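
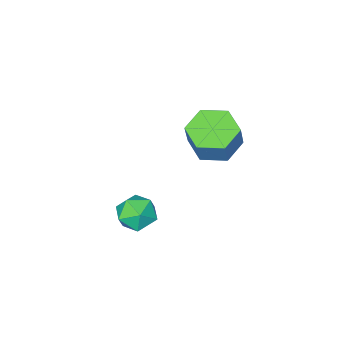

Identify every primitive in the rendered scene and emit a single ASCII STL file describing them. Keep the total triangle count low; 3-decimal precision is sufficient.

solid 
facet normal 0.147 0.988 0.046
outer loop
vertex 2.544 2.891 -2.857
vertex 1.847 2.982 -2.575
vertex 2.433 2.873 -2.108
endloop
endfacet
facet normal 0.763 0.634 0.128
outer loop
vertex 2.544 2.891 -2.857
vertex 2.433 2.873 -2.108
vertex 2.902 2.375 -2.434
endloop
endfacet
facet normal 0.863 0.230 -0.450
outer loop
vertex 2.544 2.891 -2.857
vertex 2.902 2.375 -2.434
vertex 2.606 2.178 -3.102
endloop
endfacet
facet normal 0.310 0.333 -0.891
outer loop
vertex 2.544 2.891 -2.857
vertex 2.606 2.178 -3.102
vertex 1.954 2.552 -3.189
endloop
endfacet
facet normal -0.132 0.801 -0.584
outer loop
vertex 2.544 2.891 -2.857
vertex 1.954 2.552 -3.189
vertex 1.847 2.982 -2.575
endloop
endfacet
facet normal 0.694 0.200 0.692
outer loop
vertex 2.902 2.375 -2.434
vertex 2.433 2.873 -2.108
vertex 2.426 2.148 -1.891
endloop
endfacet
facet normal -0.301 0.773 0.559
outer loop
vertex 2.433 2.873 -2.108
vertex 1.847 2.982 -2.575
vertex 1.774 2.522 -1.978
endloop
endfacet
facet normal -0.751 0.472 -0.461
outer loop
vertex 1.847 2.982 -2.575
vertex 1.954 2.552 -3.189
vertex 1.478 2.325 -2.646
endloop
endfacet
facet normal -0.036 -0.286 -0.957
outer loop
vertex 1.954 2.552 -3.189
vertex 2.606 2.178 -3.102
vertex 1.947 1.827 -2.972
endloop
endfacet
facet normal 0.856 -0.454 -0.245
outer loop
vertex 2.606 2.178 -3.102
vertex 2.902 2.375 -2.434
vertex 2.533 1.718 -2.505
endloop
endfacet
facet normal -0.310 -0.333 0.891
outer loop
vertex 1.836 1.809 -2.223
vertex 2.426 2.148 -1.891
vertex 1.774 2.522 -1.978
endloop
endfacet
facet normal -0.863 -0.230 0.450
outer loop
vertex 1.836 1.809 -2.223
vertex 1.774 2.522 -1.978
vertex 1.478 2.325 -2.646
endloop
endfacet
facet normal -0.763 -0.634 -0.128
outer loop
vertex 1.836 1.809 -2.223
vertex 1.478 2.325 -2.646
vertex 1.947 1.827 -2.972
endloop
endfacet
facet normal -0.147 -0.988 -0.046
outer loop
vertex 1.836 1.809 -2.223
vertex 1.947 1.827 -2.972
vertex 2.533 1.718 -2.505
endloop
endfacet
facet normal 0.132 -0.801 0.584
outer loop
vertex 1.836 1.809 -2.223
vertex 2.533 1.718 -2.505
vertex 2.426 2.148 -1.891
endloop
endfacet
facet normal 0.036 0.286 0.957
outer loop
vertex 1.774 2.522 -1.978
vertex 2.426 2.148 -1.891
vertex 2.433 2.873 -2.108
endloop
endfacet
facet normal -0.856 0.454 0.245
outer loop
vertex 1.478 2.325 -2.646
vertex 1.774 2.522 -1.978
vertex 1.847 2.982 -2.575
endloop
endfacet
facet normal -0.694 -0.200 -0.692
outer loop
vertex 1.947 1.827 -2.972
vertex 1.478 2.325 -2.646
vertex 1.954 2.552 -3.189
endloop
endfacet
facet normal 0.301 -0.773 -0.559
outer loop
vertex 2.533 1.718 -2.505
vertex 1.947 1.827 -2.972
vertex 2.606 2.178 -3.102
endloop
endfacet
facet normal 0.751 -0.472 0.461
outer loop
vertex 2.426 2.148 -1.891
vertex 2.533 1.718 -2.505
vertex 2.902 2.375 -2.434
endloop
endfacet
facet normal -0.322 -0.270 -0.907
outer loop
vertex -0.842 1.663 -2.016
vertex -1.653 1.448 -1.664
vertex -1.499 2.291 -1.97
endloop
endfacet
facet normal 0.612 0.671 -0.417
outer loop
vertex -0.842 1.663 -2.016
vertex -1.499 2.291 -1.97
vertex -0.455 1.987 -0.927
endloop
endfacet
facet normal 0.612 0.671 -0.417
outer loop
vertex -0.455 1.987 -0.927
vertex -1.499 2.291 -1.97
vertex -1.112 2.615 -0.881
endloop
endfacet
facet normal 0.321 0.269 0.908
outer loop
vertex -0.455 1.987 -0.927
vertex -1.112 2.615 -0.881
vertex -1.267 1.772 -0.576
endloop
endfacet
facet normal -0.322 -0.270 -0.907
outer loop
vertex -1.499 2.291 -1.97
vertex -1.653 1.448 -1.664
vertex -2.31 2.077 -1.618
endloop
endfacet
facet normal -0.318 0.934 -0.165
outer loop
vertex -1.499 2.291 -1.97
vertex -2.31 2.077 -1.618
vertex -1.112 2.615 -0.881
endloop
endfacet
facet normal -0.319 0.934 -0.164
outer loop
vertex -1.112 2.615 -0.881
vertex -2.31 2.077 -1.618
vertex -1.923 2.4 -0.529
endloop
endfacet
facet normal 0.323 0.269 0.908
outer loop
vertex -1.112 2.615 -0.881
vertex -1.923 2.4 -0.529
vertex -1.267 1.772 -0.576
endloop
endfacet
facet normal -0.321 -0.269 -0.908
outer loop
vertex -2.31 2.077 -1.618
vertex -1.653 1.448 -1.664
vertex -2.465 1.233 -1.313
endloop
endfacet
facet normal -0.931 0.262 0.253
outer loop
vertex -2.31 2.077 -1.618
vertex -2.465 1.233 -1.313
vertex -1.923 2.4 -0.529
endloop
endfacet
facet normal -0.931 0.263 0.253
outer loop
vertex -1.923 2.4 -0.529
vertex -2.465 1.233 -1.313
vertex -2.078 1.557 -0.224
endloop
endfacet
facet normal 0.323 0.269 0.908
outer loop
vertex -1.923 2.4 -0.529
vertex -2.078 1.557 -0.224
vertex -1.267 1.772 -0.576
endloop
endfacet
facet normal -0.321 -0.269 -0.908
outer loop
vertex -2.465 1.233 -1.313
vertex -1.653 1.448 -1.664
vertex -1.808 0.605 -1.359
endloop
endfacet
facet normal -0.612 -0.671 0.417
outer loop
vertex -2.465 1.233 -1.313
vertex -1.808 0.605 -1.359
vertex -2.078 1.557 -0.224
endloop
endfacet
facet normal -0.612 -0.671 0.417
outer loop
vertex -2.078 1.557 -0.224
vertex -1.808 0.605 -1.359
vertex -1.421 0.929 -0.27
endloop
endfacet
facet normal 0.322 0.270 0.907
outer loop
vertex -2.078 1.557 -0.224
vertex -1.421 0.929 -0.27
vertex -1.267 1.772 -0.576
endloop
endfacet
facet normal -0.323 -0.269 -0.908
outer loop
vertex -1.808 0.605 -1.359
vertex -1.653 1.448 -1.664
vertex -0.997 0.82 -1.711
endloop
endfacet
facet normal 0.319 -0.933 0.164
outer loop
vertex -1.808 0.605 -1.359
vertex -0.997 0.82 -1.711
vertex -1.421 0.929 -0.27
endloop
endfacet
facet normal 0.318 -0.934 0.164
outer loop
vertex -1.421 0.929 -0.27
vertex -0.997 0.82 -1.711
vertex -0.61 1.143 -0.622
endloop
endfacet
facet normal 0.322 0.270 0.907
outer loop
vertex -1.421 0.929 -0.27
vertex -0.61 1.143 -0.622
vertex -1.267 1.772 -0.576
endloop
endfacet
facet normal -0.323 -0.269 -0.908
outer loop
vertex -0.997 0.82 -1.711
vertex -1.653 1.448 -1.664
vertex -0.842 1.663 -2.016
endloop
endfacet
facet normal 0.931 -0.263 -0.253
outer loop
vertex -0.997 0.82 -1.711
vertex -0.842 1.663 -2.016
vertex -0.61 1.143 -0.622
endloop
endfacet
facet normal 0.931 -0.262 -0.253
outer loop
vertex -0.61 1.143 -0.622
vertex -0.842 1.663 -2.016
vertex -0.455 1.987 -0.927
endloop
endfacet
facet normal 0.321 0.269 0.908
outer loop
vertex -0.61 1.143 -0.622
vertex -0.455 1.987 -0.927
vertex -1.267 1.772 -0.576
endloop
endfacet

endsolid


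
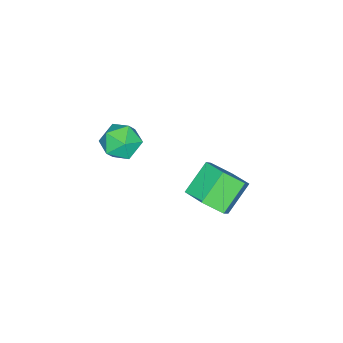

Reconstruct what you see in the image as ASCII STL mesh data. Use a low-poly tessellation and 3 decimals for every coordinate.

solid 
facet normal 0.761 -0.176 -0.624
outer loop
vertex 1.792 3.231 -0.366
vertex 1.1 3.087 -1.169
vertex 1.491 4.063 -0.968
endloop
endfacet
facet normal 0.585 0.604 0.542
outer loop
vertex 1.792 3.231 -0.366
vertex 1.491 4.063 -0.968
vertex 0.552 3.518 0.652
endloop
endfacet
facet normal 0.584 0.605 0.542
outer loop
vertex 0.552 3.518 0.652
vertex 1.491 4.063 -0.968
vertex 0.25 4.349 0.05
endloop
endfacet
facet normal -0.761 0.176 0.624
outer loop
vertex 0.552 3.518 0.652
vertex 0.25 4.349 0.05
vertex -0.14 3.373 -0.151
endloop
endfacet
facet normal 0.761 -0.176 -0.625
outer loop
vertex 1.491 4.063 -0.968
vertex 1.1 3.087 -1.169
vertex 0.798 3.918 -1.771
endloop
endfacet
facet normal 0.047 0.975 -0.217
outer loop
vertex 1.491 4.063 -0.968
vertex 0.798 3.918 -1.771
vertex 0.25 4.349 0.05
endloop
endfacet
facet normal 0.048 0.975 -0.216
outer loop
vertex 0.25 4.349 0.05
vertex 0.798 3.918 -1.771
vertex -0.442 4.205 -0.754
endloop
endfacet
facet normal -0.761 0.176 0.624
outer loop
vertex 0.25 4.349 0.05
vertex -0.442 4.205 -0.754
vertex -0.14 3.373 -0.151
endloop
endfacet
facet normal 0.761 -0.176 -0.624
outer loop
vertex 0.798 3.918 -1.771
vertex 1.1 3.087 -1.169
vertex 0.408 2.942 -1.972
endloop
endfacet
facet normal -0.536 0.370 -0.758
outer loop
vertex 0.798 3.918 -1.771
vertex 0.408 2.942 -1.972
vertex -0.442 4.205 -0.754
endloop
endfacet
facet normal -0.537 0.370 -0.758
outer loop
vertex -0.442 4.205 -0.754
vertex 0.408 2.942 -1.972
vertex -0.832 3.229 -0.954
endloop
endfacet
facet normal -0.761 0.176 0.624
outer loop
vertex -0.442 4.205 -0.754
vertex -0.832 3.229 -0.954
vertex -0.14 3.373 -0.151
endloop
endfacet
facet normal 0.761 -0.176 -0.624
outer loop
vertex 0.408 2.942 -1.972
vertex 1.1 3.087 -1.169
vertex 0.71 2.111 -1.37
endloop
endfacet
facet normal -0.584 -0.605 -0.541
outer loop
vertex 0.408 2.942 -1.972
vertex 0.71 2.111 -1.37
vertex -0.832 3.229 -0.954
endloop
endfacet
facet normal -0.584 -0.604 -0.542
outer loop
vertex -0.832 3.229 -0.954
vertex 0.71 2.111 -1.37
vertex -0.531 2.397 -0.352
endloop
endfacet
facet normal -0.761 0.176 0.624
outer loop
vertex -0.832 3.229 -0.954
vertex -0.531 2.397 -0.352
vertex -0.14 3.373 -0.151
endloop
endfacet
facet normal 0.761 -0.176 -0.624
outer loop
vertex 0.71 2.111 -1.37
vertex 1.1 3.087 -1.169
vertex 1.402 2.255 -0.566
endloop
endfacet
facet normal -0.048 -0.975 0.216
outer loop
vertex 0.71 2.111 -1.37
vertex 1.402 2.255 -0.566
vertex -0.531 2.397 -0.352
endloop
endfacet
facet normal -0.048 -0.975 0.217
outer loop
vertex -0.531 2.397 -0.352
vertex 1.402 2.255 -0.566
vertex 0.162 2.542 0.451
endloop
endfacet
facet normal -0.761 0.176 0.625
outer loop
vertex -0.531 2.397 -0.352
vertex 0.162 2.542 0.451
vertex -0.14 3.373 -0.151
endloop
endfacet
facet normal 0.761 -0.176 -0.624
outer loop
vertex 1.402 2.255 -0.566
vertex 1.1 3.087 -1.169
vertex 1.792 3.231 -0.366
endloop
endfacet
facet normal 0.537 -0.370 0.759
outer loop
vertex 1.402 2.255 -0.566
vertex 1.792 3.231 -0.366
vertex 0.162 2.542 0.451
endloop
endfacet
facet normal 0.537 -0.371 0.758
outer loop
vertex 0.162 2.542 0.451
vertex 1.792 3.231 -0.366
vertex 0.552 3.518 0.652
endloop
endfacet
facet normal -0.761 0.176 0.624
outer loop
vertex 0.162 2.542 0.451
vertex 0.552 3.518 0.652
vertex -0.14 3.373 -0.151
endloop
endfacet
facet normal -0.801 -0.162 0.577
outer loop
vertex 2.481 0.639 3.882
vertex 2.875 -0.13 4.213
vertex 3.016 0.681 4.636
endloop
endfacet
facet normal -0.702 0.536 0.468
outer loop
vertex 2.481 0.639 3.882
vertex 3.016 0.681 4.636
vertex 3.081 1.335 3.985
endloop
endfacet
facet normal -0.719 0.654 -0.235
outer loop
vertex 2.481 0.639 3.882
vertex 3.081 1.335 3.985
vertex 2.981 0.929 3.16
endloop
endfacet
facet normal -0.827 0.030 -0.561
outer loop
vertex 2.481 0.639 3.882
vertex 2.981 0.929 3.16
vertex 2.853 0.023 3.301
endloop
endfacet
facet normal -0.878 -0.475 -0.059
outer loop
vertex 2.481 0.639 3.882
vertex 2.853 0.023 3.301
vertex 2.875 -0.13 4.213
endloop
endfacet
facet normal -0.051 0.707 0.705
outer loop
vertex 3.081 1.335 3.985
vertex 3.016 0.681 4.636
vertex 3.847 0.997 4.379
endloop
endfacet
facet normal -0.210 -0.423 0.881
outer loop
vertex 3.016 0.681 4.636
vertex 2.875 -0.13 4.213
vertex 3.719 0.091 4.52
endloop
endfacet
facet normal -0.335 -0.931 -0.148
outer loop
vertex 2.875 -0.13 4.213
vertex 2.853 0.023 3.301
vertex 3.619 -0.315 3.695
endloop
endfacet
facet normal -0.254 -0.114 -0.961
outer loop
vertex 2.853 0.023 3.301
vertex 2.981 0.929 3.16
vertex 3.684 0.339 3.044
endloop
endfacet
facet normal -0.078 0.898 -0.433
outer loop
vertex 2.981 0.929 3.16
vertex 3.081 1.335 3.985
vertex 3.825 1.15 3.467
endloop
endfacet
facet normal 0.827 -0.030 0.561
outer loop
vertex 4.219 0.381 3.798
vertex 3.847 0.997 4.379
vertex 3.719 0.091 4.52
endloop
endfacet
facet normal 0.719 -0.654 0.235
outer loop
vertex 4.219 0.381 3.798
vertex 3.719 0.091 4.52
vertex 3.619 -0.315 3.695
endloop
endfacet
facet normal 0.702 -0.536 -0.468
outer loop
vertex 4.219 0.381 3.798
vertex 3.619 -0.315 3.695
vertex 3.684 0.339 3.044
endloop
endfacet
facet normal 0.801 0.162 -0.577
outer loop
vertex 4.219 0.381 3.798
vertex 3.684 0.339 3.044
vertex 3.825 1.15 3.467
endloop
endfacet
facet normal 0.878 0.475 0.059
outer loop
vertex 4.219 0.381 3.798
vertex 3.825 1.15 3.467
vertex 3.847 0.997 4.379
endloop
endfacet
facet normal 0.254 0.114 0.961
outer loop
vertex 3.719 0.091 4.52
vertex 3.847 0.997 4.379
vertex 3.016 0.681 4.636
endloop
endfacet
facet normal 0.078 -0.898 0.433
outer loop
vertex 3.619 -0.315 3.695
vertex 3.719 0.091 4.52
vertex 2.875 -0.13 4.213
endloop
endfacet
facet normal 0.051 -0.707 -0.705
outer loop
vertex 3.684 0.339 3.044
vertex 3.619 -0.315 3.695
vertex 2.853 0.023 3.301
endloop
endfacet
facet normal 0.210 0.423 -0.881
outer loop
vertex 3.825 1.15 3.467
vertex 3.684 0.339 3.044
vertex 2.981 0.929 3.16
endloop
endfacet
facet normal 0.335 0.931 0.148
outer loop
vertex 3.847 0.997 4.379
vertex 3.825 1.15 3.467
vertex 3.081 1.335 3.985
endloop
endfacet

endsolid


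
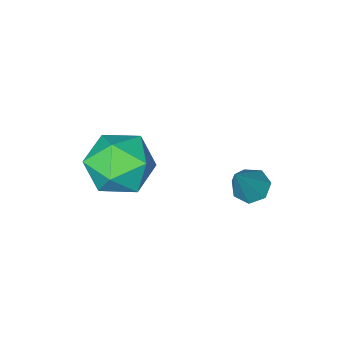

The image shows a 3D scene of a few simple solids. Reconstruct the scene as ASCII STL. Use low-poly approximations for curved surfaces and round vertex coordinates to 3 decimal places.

solid 
facet normal -0.516 -0.188 -0.836
outer loop
vertex -1.217 -0.627 -1.475
vertex -1.677 -0.512 -1.217
vertex -1.353 -0.179 -1.492
endloop
endfacet
facet normal 0.926 0.271 -0.264
outer loop
vertex -1.217 -0.627 -1.475
vertex -1.353 -0.179 -1.492
vertex -0.903 -0.228 0.037
endloop
endfacet
facet normal -0.516 -0.189 -0.836
outer loop
vertex -1.353 -0.179 -1.492
vertex -1.677 -0.512 -1.217
vertex -1.733 0.018 -1.302
endloop
endfacet
facet normal 0.420 0.902 -0.095
outer loop
vertex -1.353 -0.179 -1.492
vertex -1.733 0.018 -1.302
vertex -0.903 -0.228 0.037
endloop
endfacet
facet normal -0.515 -0.189 -0.836
outer loop
vertex -1.733 0.018 -1.302
vertex -1.677 -0.512 -1.217
vertex -2.071 -0.184 -1.048
endloop
endfacet
facet normal -0.281 0.898 0.339
outer loop
vertex -1.733 0.018 -1.302
vertex -2.071 -0.184 -1.048
vertex -0.903 -0.228 0.037
endloop
endfacet
facet normal -0.516 -0.189 -0.835
outer loop
vertex -2.071 -0.184 -1.048
vertex -1.677 -0.512 -1.217
vertex -2.112 -0.633 -0.921
endloop
endfacet
facet normal -0.652 0.261 0.712
outer loop
vertex -2.071 -0.184 -1.048
vertex -2.112 -0.633 -0.921
vertex -0.903 -0.228 0.037
endloop
endfacet
facet normal -0.515 -0.191 -0.835
outer loop
vertex -2.112 -0.633 -0.921
vertex -1.677 -0.512 -1.217
vertex -1.825 -0.991 -1.016
endloop
endfacet
facet normal -0.412 -0.527 0.743
outer loop
vertex -2.112 -0.633 -0.921
vertex -1.825 -0.991 -1.016
vertex -0.903 -0.228 0.037
endloop
endfacet
facet normal -0.517 -0.191 -0.835
outer loop
vertex -1.825 -0.991 -1.016
vertex -1.677 -0.512 -1.217
vertex -1.427 -0.988 -1.263
endloop
endfacet
facet normal 0.259 -0.876 0.407
outer loop
vertex -1.825 -0.991 -1.016
vertex -1.427 -0.988 -1.263
vertex -0.903 -0.228 0.037
endloop
endfacet
facet normal -0.516 -0.190 -0.835
outer loop
vertex -1.427 -0.988 -1.263
vertex -1.677 -0.512 -1.217
vertex -1.217 -0.627 -1.475
endloop
endfacet
facet normal 0.853 -0.520 -0.040
outer loop
vertex -1.427 -0.988 -1.263
vertex -1.217 -0.627 -1.475
vertex -0.903 -0.228 0.037
endloop
endfacet
facet normal -0.990 -0.137 0.039
outer loop
vertex 0.434 -1.7 0.0
vertex 0.571 -2.699 -0.022
vertex 0.539 -2.214 0.862
endloop
endfacet
facet normal -0.802 0.464 0.375
outer loop
vertex 0.434 -1.7 0.0
vertex 0.539 -2.214 0.862
vertex 1.0 -1.324 0.746
endloop
endfacet
facet normal -0.463 0.882 -0.093
outer loop
vertex 0.434 -1.7 0.0
vertex 1.0 -1.324 0.746
vertex 1.317 -1.259 -0.21
endloop
endfacet
facet normal -0.440 0.539 -0.719
outer loop
vertex 0.434 -1.7 0.0
vertex 1.317 -1.259 -0.21
vertex 1.052 -2.109 -0.685
endloop
endfacet
facet normal -0.766 -0.091 -0.637
outer loop
vertex 0.434 -1.7 0.0
vertex 1.052 -2.109 -0.685
vertex 0.571 -2.699 -0.022
endloop
endfacet
facet normal -0.342 0.293 0.893
outer loop
vertex 1.0 -1.324 0.746
vertex 0.539 -2.214 0.862
vertex 1.488 -2.091 1.185
endloop
endfacet
facet normal -0.645 -0.680 0.350
outer loop
vertex 0.539 -2.214 0.862
vertex 0.571 -2.699 -0.022
vertex 1.223 -2.941 0.71
endloop
endfacet
facet normal -0.283 -0.606 -0.744
outer loop
vertex 0.571 -2.699 -0.022
vertex 1.052 -2.109 -0.685
vertex 1.54 -2.876 -0.246
endloop
endfacet
facet normal 0.245 0.414 -0.877
outer loop
vertex 1.052 -2.109 -0.685
vertex 1.317 -1.259 -0.21
vertex 2.001 -1.986 -0.362
endloop
endfacet
facet normal 0.208 0.969 0.135
outer loop
vertex 1.317 -1.259 -0.21
vertex 1.0 -1.324 0.746
vertex 1.969 -1.501 0.522
endloop
endfacet
facet normal 0.440 -0.539 0.719
outer loop
vertex 2.106 -2.5 0.5
vertex 1.488 -2.091 1.185
vertex 1.223 -2.941 0.71
endloop
endfacet
facet normal 0.463 -0.882 0.093
outer loop
vertex 2.106 -2.5 0.5
vertex 1.223 -2.941 0.71
vertex 1.54 -2.876 -0.246
endloop
endfacet
facet normal 0.802 -0.464 -0.375
outer loop
vertex 2.106 -2.5 0.5
vertex 1.54 -2.876 -0.246
vertex 2.001 -1.986 -0.362
endloop
endfacet
facet normal 0.990 0.137 -0.039
outer loop
vertex 2.106 -2.5 0.5
vertex 2.001 -1.986 -0.362
vertex 1.969 -1.501 0.522
endloop
endfacet
facet normal 0.766 0.091 0.637
outer loop
vertex 2.106 -2.5 0.5
vertex 1.969 -1.501 0.522
vertex 1.488 -2.091 1.185
endloop
endfacet
facet normal -0.245 -0.414 0.877
outer loop
vertex 1.223 -2.941 0.71
vertex 1.488 -2.091 1.185
vertex 0.539 -2.214 0.862
endloop
endfacet
facet normal -0.208 -0.969 -0.135
outer loop
vertex 1.54 -2.876 -0.246
vertex 1.223 -2.941 0.71
vertex 0.571 -2.699 -0.022
endloop
endfacet
facet normal 0.342 -0.293 -0.893
outer loop
vertex 2.001 -1.986 -0.362
vertex 1.54 -2.876 -0.246
vertex 1.052 -2.109 -0.685
endloop
endfacet
facet normal 0.645 0.680 -0.350
outer loop
vertex 1.969 -1.501 0.522
vertex 2.001 -1.986 -0.362
vertex 1.317 -1.259 -0.21
endloop
endfacet
facet normal 0.283 0.606 0.744
outer loop
vertex 1.488 -2.091 1.185
vertex 1.969 -1.501 0.522
vertex 1.0 -1.324 0.746
endloop
endfacet

endsolid


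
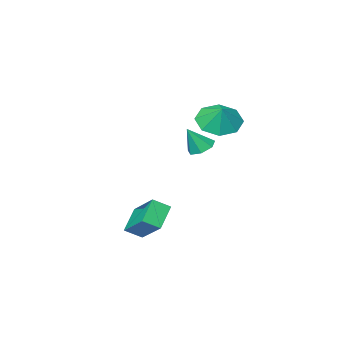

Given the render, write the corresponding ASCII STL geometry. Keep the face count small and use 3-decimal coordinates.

solid 
facet normal -0.650 -0.377 0.659
outer loop
vertex 1.998 -0.277 -2.234
vertex 1.327 0.105 -2.677
vertex 1.808 -1.927 -3.366
endloop
endfacet
facet normal 0.754 -0.429 0.498
outer loop
vertex 2.673 -1.425 -4.243
vertex 1.998 -0.277 -2.234
vertex 1.808 -1.927 -3.366
endloop
endfacet
facet normal -0.650 -0.377 0.659
outer loop
vertex 1.808 -1.927 -3.366
vertex 1.327 0.105 -2.677
vertex 1.137 -1.545 -3.809
endloop
endfacet
facet normal -0.095 -0.821 -0.564
outer loop
vertex 1.137 -1.545 -3.809
vertex 2.673 -1.425 -4.243
vertex 1.808 -1.927 -3.366
endloop
endfacet
facet normal 0.095 0.821 0.564
outer loop
vertex 1.998 -0.277 -2.234
vertex 2.192 0.607 -3.554
vertex 1.327 0.105 -2.677
endloop
endfacet
facet normal 0.754 -0.429 0.498
outer loop
vertex 2.863 0.225 -3.111
vertex 1.998 -0.277 -2.234
vertex 2.673 -1.425 -4.243
endloop
endfacet
facet normal 0.095 0.821 0.564
outer loop
vertex 2.863 0.225 -3.111
vertex 2.192 0.607 -3.554
vertex 1.998 -0.277 -2.234
endloop
endfacet
facet normal -0.754 0.429 -0.498
outer loop
vertex 1.327 0.105 -2.677
vertex 2.192 0.607 -3.554
vertex 1.137 -1.545 -3.809
endloop
endfacet
facet normal -0.095 -0.821 -0.564
outer loop
vertex 2.002 -1.043 -4.686
vertex 2.673 -1.425 -4.243
vertex 1.137 -1.545 -3.809
endloop
endfacet
facet normal -0.754 0.429 -0.498
outer loop
vertex 1.137 -1.545 -3.809
vertex 2.192 0.607 -3.554
vertex 2.002 -1.043 -4.686
endloop
endfacet
facet normal 0.650 0.377 -0.659
outer loop
vertex 2.002 -1.043 -4.686
vertex 2.863 0.225 -3.111
vertex 2.673 -1.425 -4.243
endloop
endfacet
facet normal 0.650 0.377 -0.659
outer loop
vertex 2.192 0.607 -3.554
vertex 2.863 0.225 -3.111
vertex 2.002 -1.043 -4.686
endloop
endfacet
facet normal -0.488 0.135 -0.862
outer loop
vertex -1.726 -2.789 -1.125
vertex -2.327 -2.809 -0.788
vertex -1.93 -2.263 -0.927
endloop
endfacet
facet normal 0.934 0.357 0.015
outer loop
vertex -1.726 -2.789 -1.125
vertex -1.93 -2.263 -0.927
vertex -1.673 -2.991 0.368
endloop
endfacet
facet normal -0.488 0.135 -0.862
outer loop
vertex -1.93 -2.263 -0.927
vertex -2.327 -2.809 -0.788
vertex -2.433 -2.147 -0.624
endloop
endfacet
facet normal 0.419 0.824 0.380
outer loop
vertex -1.93 -2.263 -0.927
vertex -2.433 -2.147 -0.624
vertex -1.673 -2.991 0.368
endloop
endfacet
facet normal -0.489 0.135 -0.862
outer loop
vertex -2.433 -2.147 -0.624
vertex -2.327 -2.809 -0.788
vertex -2.857 -2.531 -0.444
endloop
endfacet
facet normal -0.258 0.629 0.733
outer loop
vertex -2.433 -2.147 -0.624
vertex -2.857 -2.531 -0.444
vertex -1.673 -2.991 0.368
endloop
endfacet
facet normal -0.489 0.135 -0.862
outer loop
vertex -2.857 -2.531 -0.444
vertex -2.327 -2.809 -0.788
vertex -2.881 -3.124 -0.523
endloop
endfacet
facet normal -0.586 -0.084 0.806
outer loop
vertex -2.857 -2.531 -0.444
vertex -2.881 -3.124 -0.523
vertex -1.673 -2.991 0.368
endloop
endfacet
facet normal -0.489 0.135 -0.862
outer loop
vertex -2.881 -3.124 -0.523
vertex -2.327 -2.809 -0.788
vertex -2.489 -3.48 -0.801
endloop
endfacet
facet normal -0.317 -0.776 0.546
outer loop
vertex -2.881 -3.124 -0.523
vertex -2.489 -3.48 -0.801
vertex -1.673 -2.991 0.368
endloop
endfacet
facet normal -0.488 0.134 -0.863
outer loop
vertex -2.489 -3.48 -0.801
vertex -2.327 -2.809 -0.788
vertex -1.974 -3.331 -1.069
endloop
endfacet
facet normal 0.345 -0.927 0.147
outer loop
vertex -2.489 -3.48 -0.801
vertex -1.974 -3.331 -1.069
vertex -1.673 -2.991 0.368
endloop
endfacet
facet normal -0.488 0.134 -0.862
outer loop
vertex -1.974 -3.331 -1.069
vertex -2.327 -2.809 -0.788
vertex -1.726 -2.789 -1.125
endloop
endfacet
facet normal 0.902 -0.422 -0.089
outer loop
vertex -1.974 -3.331 -1.069
vertex -1.726 -2.789 -1.125
vertex -1.673 -2.991 0.368
endloop
endfacet
facet normal -0.261 -0.557 -0.789
outer loop
vertex -0.515 -0.281 1.24
vertex -1.487 -0.372 1.626
vertex -1.002 0.306 0.987
endloop
endfacet
facet normal 0.729 0.668 0.148
outer loop
vertex -0.515 -0.281 1.24
vertex -1.002 0.306 0.987
vertex -1.213 0.212 2.454
endloop
endfacet
facet normal -0.262 -0.556 -0.789
outer loop
vertex -1.002 0.306 0.987
vertex -1.487 -0.372 1.626
vertex -1.773 0.496 1.109
endloop
endfacet
facet normal 0.253 0.963 0.098
outer loop
vertex -1.002 0.306 0.987
vertex -1.773 0.496 1.109
vertex -1.213 0.212 2.454
endloop
endfacet
facet normal -0.261 -0.556 -0.789
outer loop
vertex -1.773 0.496 1.109
vertex -1.487 -0.372 1.626
vertex -2.377 0.178 1.533
endloop
endfacet
facet normal -0.268 0.914 0.304
outer loop
vertex -1.773 0.496 1.109
vertex -2.377 0.178 1.533
vertex -1.213 0.212 2.454
endloop
endfacet
facet normal -0.261 -0.555 -0.790
outer loop
vertex -2.377 0.178 1.533
vertex -1.487 -0.372 1.626
vertex -2.459 -0.463 2.011
endloop
endfacet
facet normal -0.528 0.550 0.647
outer loop
vertex -2.377 0.178 1.533
vertex -2.459 -0.463 2.011
vertex -1.213 0.212 2.454
endloop
endfacet
facet normal -0.260 -0.556 -0.789
outer loop
vertex -2.459 -0.463 2.011
vertex -1.487 -0.372 1.626
vertex -1.972 -1.05 2.264
endloop
endfacet
facet normal -0.375 0.087 0.923
outer loop
vertex -2.459 -0.463 2.011
vertex -1.972 -1.05 2.264
vertex -1.213 0.212 2.454
endloop
endfacet
facet normal -0.261 -0.556 -0.789
outer loop
vertex -1.972 -1.05 2.264
vertex -1.487 -0.372 1.626
vertex -1.201 -1.24 2.143
endloop
endfacet
facet normal 0.102 -0.208 0.973
outer loop
vertex -1.972 -1.05 2.264
vertex -1.201 -1.24 2.143
vertex -1.213 0.212 2.454
endloop
endfacet
facet normal -0.261 -0.556 -0.789
outer loop
vertex -1.201 -1.24 2.143
vertex -1.487 -0.372 1.626
vertex -0.597 -0.922 1.719
endloop
endfacet
facet normal 0.622 -0.159 0.767
outer loop
vertex -1.201 -1.24 2.143
vertex -0.597 -0.922 1.719
vertex -1.213 0.212 2.454
endloop
endfacet
facet normal -0.261 -0.556 -0.789
outer loop
vertex -0.597 -0.922 1.719
vertex -1.487 -0.372 1.626
vertex -0.515 -0.281 1.24
endloop
endfacet
facet normal 0.882 0.204 0.424
outer loop
vertex -0.597 -0.922 1.719
vertex -0.515 -0.281 1.24
vertex -1.213 0.212 2.454
endloop
endfacet

endsolid


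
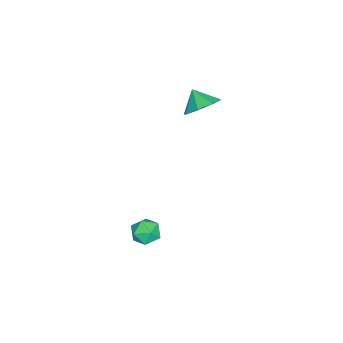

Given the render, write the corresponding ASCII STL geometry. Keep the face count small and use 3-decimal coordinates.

solid 
facet normal -0.902 0.357 0.244
outer loop
vertex 2.508 3.319 -2.979
vertex 2.421 2.709 -2.407
vertex 2.771 3.443 -2.189
endloop
endfacet
facet normal -0.473 0.881 0.019
outer loop
vertex 2.508 3.319 -2.979
vertex 2.771 3.443 -2.189
vertex 3.24 3.709 -2.835
endloop
endfacet
facet normal -0.258 0.722 -0.643
outer loop
vertex 2.508 3.319 -2.979
vertex 3.24 3.709 -2.835
vertex 3.18 3.139 -3.451
endloop
endfacet
facet normal -0.554 0.098 -0.827
outer loop
vertex 2.508 3.319 -2.979
vertex 3.18 3.139 -3.451
vertex 2.675 2.521 -3.186
endloop
endfacet
facet normal -0.952 -0.127 -0.280
outer loop
vertex 2.508 3.319 -2.979
vertex 2.675 2.521 -3.186
vertex 2.421 2.709 -2.407
endloop
endfacet
facet normal 0.103 0.891 0.442
outer loop
vertex 3.24 3.709 -2.835
vertex 2.771 3.443 -2.189
vertex 3.605 3.339 -2.174
endloop
endfacet
facet normal -0.591 0.043 0.805
outer loop
vertex 2.771 3.443 -2.189
vertex 2.421 2.709 -2.407
vertex 3.1 2.721 -1.909
endloop
endfacet
facet normal -0.673 -0.738 -0.041
outer loop
vertex 2.421 2.709 -2.407
vertex 2.675 2.521 -3.186
vertex 3.04 2.151 -2.525
endloop
endfacet
facet normal -0.030 -0.373 -0.927
outer loop
vertex 2.675 2.521 -3.186
vertex 3.18 3.139 -3.451
vertex 3.509 2.417 -3.171
endloop
endfacet
facet normal 0.451 0.633 -0.630
outer loop
vertex 3.18 3.139 -3.451
vertex 3.24 3.709 -2.835
vertex 3.859 3.151 -2.953
endloop
endfacet
facet normal 0.554 -0.098 0.827
outer loop
vertex 3.772 2.541 -2.381
vertex 3.605 3.339 -2.174
vertex 3.1 2.721 -1.909
endloop
endfacet
facet normal 0.258 -0.722 0.643
outer loop
vertex 3.772 2.541 -2.381
vertex 3.1 2.721 -1.909
vertex 3.04 2.151 -2.525
endloop
endfacet
facet normal 0.473 -0.881 -0.019
outer loop
vertex 3.772 2.541 -2.381
vertex 3.04 2.151 -2.525
vertex 3.509 2.417 -3.171
endloop
endfacet
facet normal 0.902 -0.357 -0.244
outer loop
vertex 3.772 2.541 -2.381
vertex 3.509 2.417 -3.171
vertex 3.859 3.151 -2.953
endloop
endfacet
facet normal 0.952 0.127 0.280
outer loop
vertex 3.772 2.541 -2.381
vertex 3.859 3.151 -2.953
vertex 3.605 3.339 -2.174
endloop
endfacet
facet normal 0.030 0.373 0.927
outer loop
vertex 3.1 2.721 -1.909
vertex 3.605 3.339 -2.174
vertex 2.771 3.443 -2.189
endloop
endfacet
facet normal -0.451 -0.633 0.630
outer loop
vertex 3.04 2.151 -2.525
vertex 3.1 2.721 -1.909
vertex 2.421 2.709 -2.407
endloop
endfacet
facet normal -0.103 -0.891 -0.442
outer loop
vertex 3.509 2.417 -3.171
vertex 3.04 2.151 -2.525
vertex 2.675 2.521 -3.186
endloop
endfacet
facet normal 0.591 -0.043 -0.805
outer loop
vertex 3.859 3.151 -2.953
vertex 3.509 2.417 -3.171
vertex 3.18 3.139 -3.451
endloop
endfacet
facet normal 0.673 0.738 0.041
outer loop
vertex 3.605 3.339 -2.174
vertex 3.859 3.151 -2.953
vertex 3.24 3.709 -2.835
endloop
endfacet
facet normal 0.393 0.591 -0.705
outer loop
vertex -3.082 4.36 2.313
vertex -3.479 3.719 1.554
vertex -3.835 4.581 2.078
endloop
endfacet
facet normal -0.237 0.204 0.950
outer loop
vertex -3.082 4.36 2.313
vertex -3.835 4.581 2.078
vertex -3.941 3.021 2.386
endloop
endfacet
facet normal 0.392 0.591 -0.705
outer loop
vertex -3.835 4.581 2.078
vertex -3.479 3.719 1.554
vertex -4.379 4.296 1.537
endloop
endfacet
facet normal -0.739 0.178 0.649
outer loop
vertex -3.835 4.581 2.078
vertex -4.379 4.296 1.537
vertex -3.941 3.021 2.386
endloop
endfacet
facet normal 0.392 0.591 -0.705
outer loop
vertex -4.379 4.296 1.537
vertex -3.479 3.719 1.554
vertex -4.396 3.673 1.005
endloop
endfacet
facet normal -0.957 -0.173 0.233
outer loop
vertex -4.379 4.296 1.537
vertex -4.396 3.673 1.005
vertex -3.941 3.021 2.386
endloop
endfacet
facet normal 0.392 0.591 -0.705
outer loop
vertex -4.396 3.673 1.005
vertex -3.479 3.719 1.554
vertex -3.875 3.077 0.795
endloop
endfacet
facet normal -0.761 -0.646 -0.054
outer loop
vertex -4.396 3.673 1.005
vertex -3.875 3.077 0.795
vertex -3.941 3.021 2.386
endloop
endfacet
facet normal 0.393 0.591 -0.705
outer loop
vertex -3.875 3.077 0.795
vertex -3.479 3.719 1.554
vertex -3.122 2.856 1.03
endloop
endfacet
facet normal -0.268 -0.962 -0.045
outer loop
vertex -3.875 3.077 0.795
vertex -3.122 2.856 1.03
vertex -3.941 3.021 2.386
endloop
endfacet
facet normal 0.392 0.591 -0.705
outer loop
vertex -3.122 2.856 1.03
vertex -3.479 3.719 1.554
vertex -2.578 3.141 1.571
endloop
endfacet
facet normal 0.236 -0.937 0.257
outer loop
vertex -3.122 2.856 1.03
vertex -2.578 3.141 1.571
vertex -3.941 3.021 2.386
endloop
endfacet
facet normal 0.392 0.591 -0.705
outer loop
vertex -2.578 3.141 1.571
vertex -3.479 3.719 1.554
vertex -2.561 3.764 2.103
endloop
endfacet
facet normal 0.453 -0.586 0.672
outer loop
vertex -2.578 3.141 1.571
vertex -2.561 3.764 2.103
vertex -3.941 3.021 2.386
endloop
endfacet
facet normal 0.392 0.591 -0.705
outer loop
vertex -2.561 3.764 2.103
vertex -3.479 3.719 1.554
vertex -3.082 4.36 2.313
endloop
endfacet
facet normal 0.258 -0.113 0.960
outer loop
vertex -2.561 3.764 2.103
vertex -3.082 4.36 2.313
vertex -3.941 3.021 2.386
endloop
endfacet

endsolid


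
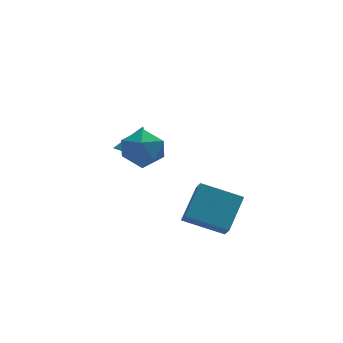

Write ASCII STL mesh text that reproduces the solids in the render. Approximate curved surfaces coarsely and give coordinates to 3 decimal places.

solid 
facet normal -0.399 -0.461 -0.793
outer loop
vertex -2.149 1.586 -3.077
vertex -2.993 2.085 -2.942
vertex -2.282 2.462 -3.519
endloop
endfacet
facet normal 0.989 0.147 -0.007
outer loop
vertex -2.149 1.586 -3.077
vertex -2.282 2.462 -3.519
vertex -2.327 2.855 -1.618
endloop
endfacet
facet normal -0.399 -0.461 -0.793
outer loop
vertex -2.282 2.462 -3.519
vertex -2.993 2.085 -2.942
vertex -3.127 2.961 -3.384
endloop
endfacet
facet normal 0.482 0.860 -0.166
outer loop
vertex -2.282 2.462 -3.519
vertex -3.127 2.961 -3.384
vertex -2.327 2.855 -1.618
endloop
endfacet
facet normal -0.399 -0.461 -0.792
outer loop
vertex -3.127 2.961 -3.384
vertex -2.993 2.085 -2.942
vertex -3.838 2.585 -2.807
endloop
endfacet
facet normal -0.324 0.924 0.202
outer loop
vertex -3.127 2.961 -3.384
vertex -3.838 2.585 -2.807
vertex -2.327 2.855 -1.618
endloop
endfacet
facet normal -0.399 -0.461 -0.792
outer loop
vertex -3.838 2.585 -2.807
vertex -2.993 2.085 -2.942
vertex -3.704 1.709 -2.365
endloop
endfacet
facet normal -0.625 0.274 0.732
outer loop
vertex -3.838 2.585 -2.807
vertex -3.704 1.709 -2.365
vertex -2.327 2.855 -1.618
endloop
endfacet
facet normal -0.399 -0.461 -0.792
outer loop
vertex -3.704 1.709 -2.365
vertex -2.993 2.085 -2.942
vertex -2.86 1.21 -2.5
endloop
endfacet
facet normal -0.117 -0.439 0.891
outer loop
vertex -3.704 1.709 -2.365
vertex -2.86 1.21 -2.5
vertex -2.327 2.855 -1.618
endloop
endfacet
facet normal -0.399 -0.461 -0.792
outer loop
vertex -2.86 1.21 -2.5
vertex -2.993 2.085 -2.942
vertex -2.149 1.586 -3.077
endloop
endfacet
facet normal 0.689 -0.503 0.522
outer loop
vertex -2.86 1.21 -2.5
vertex -2.149 1.586 -3.077
vertex -2.327 2.855 -1.618
endloop
endfacet
facet normal 0.203 0.812 0.548
outer loop
vertex -3.468 -0.513 -0.468
vertex -3.034 -1.211 0.405
vertex -2.307 -0.81 -0.459
endloop
endfacet
facet normal 0.246 0.958 -0.150
outer loop
vertex -3.468 -0.513 -0.468
vertex -2.307 -0.81 -0.459
vertex -2.918 -0.814 -1.49
endloop
endfacet
facet normal -0.386 0.807 -0.446
outer loop
vertex -3.468 -0.513 -0.468
vertex -2.918 -0.814 -1.49
vertex -4.024 -1.218 -1.263
endloop
endfacet
facet normal -0.820 0.568 0.069
outer loop
vertex -3.468 -0.513 -0.468
vertex -4.024 -1.218 -1.263
vertex -4.095 -1.463 -0.092
endloop
endfacet
facet normal -0.456 0.571 0.683
outer loop
vertex -3.468 -0.513 -0.468
vertex -4.095 -1.463 -0.092
vertex -3.034 -1.211 0.405
endloop
endfacet
facet normal 0.733 0.522 -0.436
outer loop
vertex -2.918 -0.814 -1.49
vertex -2.307 -0.81 -0.459
vertex -2.145 -1.697 -1.248
endloop
endfacet
facet normal 0.663 0.287 0.691
outer loop
vertex -2.307 -0.81 -0.459
vertex -3.034 -1.211 0.405
vertex -2.216 -1.942 -0.077
endloop
endfacet
facet normal -0.402 -0.102 0.910
outer loop
vertex -3.034 -1.211 0.405
vertex -4.095 -1.463 -0.092
vertex -3.322 -2.346 0.15
endloop
endfacet
facet normal -0.991 -0.108 -0.083
outer loop
vertex -4.095 -1.463 -0.092
vertex -4.024 -1.218 -1.263
vertex -3.933 -2.35 -0.881
endloop
endfacet
facet normal -0.290 0.279 -0.915
outer loop
vertex -4.024 -1.218 -1.263
vertex -2.918 -0.814 -1.49
vertex -3.206 -1.949 -1.745
endloop
endfacet
facet normal 0.820 -0.568 -0.069
outer loop
vertex -2.772 -2.647 -0.872
vertex -2.145 -1.697 -1.248
vertex -2.216 -1.942 -0.077
endloop
endfacet
facet normal 0.386 -0.807 0.446
outer loop
vertex -2.772 -2.647 -0.872
vertex -2.216 -1.942 -0.077
vertex -3.322 -2.346 0.15
endloop
endfacet
facet normal -0.246 -0.958 0.150
outer loop
vertex -2.772 -2.647 -0.872
vertex -3.322 -2.346 0.15
vertex -3.933 -2.35 -0.881
endloop
endfacet
facet normal -0.203 -0.812 -0.548
outer loop
vertex -2.772 -2.647 -0.872
vertex -3.933 -2.35 -0.881
vertex -3.206 -1.949 -1.745
endloop
endfacet
facet normal 0.456 -0.571 -0.683
outer loop
vertex -2.772 -2.647 -0.872
vertex -3.206 -1.949 -1.745
vertex -2.145 -1.697 -1.248
endloop
endfacet
facet normal 0.991 0.108 0.083
outer loop
vertex -2.216 -1.942 -0.077
vertex -2.145 -1.697 -1.248
vertex -2.307 -0.81 -0.459
endloop
endfacet
facet normal 0.290 -0.279 0.915
outer loop
vertex -3.322 -2.346 0.15
vertex -2.216 -1.942 -0.077
vertex -3.034 -1.211 0.405
endloop
endfacet
facet normal -0.733 -0.522 0.436
outer loop
vertex -3.933 -2.35 -0.881
vertex -3.322 -2.346 0.15
vertex -4.095 -1.463 -0.092
endloop
endfacet
facet normal -0.663 -0.287 -0.691
outer loop
vertex -3.206 -1.949 -1.745
vertex -3.933 -2.35 -0.881
vertex -4.024 -1.218 -1.263
endloop
endfacet
facet normal 0.402 0.102 -0.910
outer loop
vertex -2.145 -1.697 -1.248
vertex -3.206 -1.949 -1.745
vertex -2.918 -0.814 -1.49
endloop
endfacet
facet normal -0.462 -0.636 -0.618
outer loop
vertex 0.24 -4.838 -4.569
vertex -1.663 -4.21 -3.791
vertex 0.192 -4.146 -5.246
endloop
endfacet
facet normal 0.885 -0.292 -0.362
outer loop
vertex 1.163 -2.81 -3.949
vertex 0.24 -4.838 -4.569
vertex 0.192 -4.146 -5.246
endloop
endfacet
facet normal -0.462 -0.636 -0.618
outer loop
vertex 0.192 -4.146 -5.246
vertex -1.663 -4.21 -3.791
vertex -1.711 -3.517 -4.469
endloop
endfacet
facet normal -0.049 0.714 -0.699
outer loop
vertex -1.711 -3.517 -4.469
vertex 1.163 -2.81 -3.949
vertex 0.192 -4.146 -5.246
endloop
endfacet
facet normal 0.050 -0.714 0.698
outer loop
vertex 0.24 -4.838 -4.569
vertex -0.692 -2.874 -2.494
vertex -1.663 -4.21 -3.791
endloop
endfacet
facet normal 0.885 -0.292 -0.362
outer loop
vertex 1.211 -3.503 -3.271
vertex 0.24 -4.838 -4.569
vertex 1.163 -2.81 -3.949
endloop
endfacet
facet normal 0.049 -0.714 0.698
outer loop
vertex 1.211 -3.503 -3.271
vertex -0.692 -2.874 -2.494
vertex 0.24 -4.838 -4.569
endloop
endfacet
facet normal -0.885 0.292 0.362
outer loop
vertex -1.663 -4.21 -3.791
vertex -0.692 -2.874 -2.494
vertex -1.711 -3.517 -4.469
endloop
endfacet
facet normal -0.050 0.715 -0.698
outer loop
vertex -0.74 -2.182 -3.171
vertex 1.163 -2.81 -3.949
vertex -1.711 -3.517 -4.469
endloop
endfacet
facet normal -0.885 0.292 0.362
outer loop
vertex -1.711 -3.517 -4.469
vertex -0.692 -2.874 -2.494
vertex -0.74 -2.182 -3.171
endloop
endfacet
facet normal 0.462 0.636 0.618
outer loop
vertex -0.74 -2.182 -3.171
vertex 1.211 -3.503 -3.271
vertex 1.163 -2.81 -3.949
endloop
endfacet
facet normal 0.462 0.636 0.618
outer loop
vertex -0.692 -2.874 -2.494
vertex 1.211 -3.503 -3.271
vertex -0.74 -2.182 -3.171
endloop
endfacet

endsolid


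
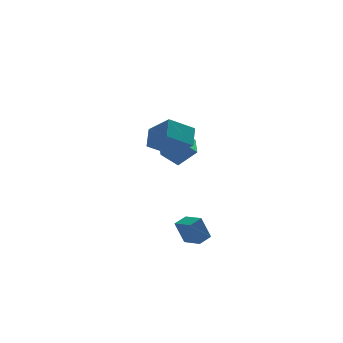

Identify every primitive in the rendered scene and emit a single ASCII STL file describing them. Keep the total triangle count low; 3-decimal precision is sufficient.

solid 
facet normal -0.775 -0.564 -0.284
outer loop
vertex 2.919 -4.534 -3.047
vertex 2.3 -3.56 -3.292
vertex 3.425 -4.551 -4.395
endloop
endfacet
facet normal 0.525 -0.826 0.207
outer loop
vertex 4.1 -4.06 -4.148
vertex 2.919 -4.534 -3.047
vertex 3.425 -4.551 -4.395
endloop
endfacet
facet normal -0.775 -0.564 -0.284
outer loop
vertex 3.425 -4.551 -4.395
vertex 2.3 -3.56 -3.292
vertex 2.806 -3.577 -4.64
endloop
endfacet
facet normal 0.351 -0.012 -0.936
outer loop
vertex 2.806 -3.577 -4.64
vertex 4.1 -4.06 -4.148
vertex 3.425 -4.551 -4.395
endloop
endfacet
facet normal -0.351 0.012 0.936
outer loop
vertex 2.919 -4.534 -3.047
vertex 2.975 -3.069 -3.045
vertex 2.3 -3.56 -3.292
endloop
endfacet
facet normal 0.525 -0.826 0.207
outer loop
vertex 3.594 -4.043 -2.8
vertex 2.919 -4.534 -3.047
vertex 4.1 -4.06 -4.148
endloop
endfacet
facet normal -0.351 0.012 0.936
outer loop
vertex 3.594 -4.043 -2.8
vertex 2.975 -3.069 -3.045
vertex 2.919 -4.534 -3.047
endloop
endfacet
facet normal -0.525 0.826 -0.207
outer loop
vertex 2.3 -3.56 -3.292
vertex 2.975 -3.069 -3.045
vertex 2.806 -3.577 -4.64
endloop
endfacet
facet normal 0.351 -0.012 -0.936
outer loop
vertex 3.481 -3.086 -4.393
vertex 4.1 -4.06 -4.148
vertex 2.806 -3.577 -4.64
endloop
endfacet
facet normal -0.525 0.826 -0.207
outer loop
vertex 2.806 -3.577 -4.64
vertex 2.975 -3.069 -3.045
vertex 3.481 -3.086 -4.393
endloop
endfacet
facet normal 0.775 0.564 0.284
outer loop
vertex 3.481 -3.086 -4.393
vertex 3.594 -4.043 -2.8
vertex 4.1 -4.06 -4.148
endloop
endfacet
facet normal 0.775 0.564 0.284
outer loop
vertex 2.975 -3.069 -3.045
vertex 3.594 -4.043 -2.8
vertex 3.481 -3.086 -4.393
endloop
endfacet
facet normal -0.493 0.637 -0.592
outer loop
vertex 1.463 -0.592 2.37
vertex 2.883 -0.273 1.53
vertex 1.189 -1.585 1.529
endloop
endfacet
facet normal -0.845 -0.190 0.500
outer loop
vertex 2.057 -2.707 2.57
vertex 1.463 -0.592 2.37
vertex 1.189 -1.585 1.529
endloop
endfacet
facet normal -0.493 0.638 -0.592
outer loop
vertex 1.189 -1.585 1.529
vertex 2.883 -0.273 1.53
vertex 2.608 -1.266 0.689
endloop
endfacet
facet normal -0.207 -0.747 -0.632
outer loop
vertex 2.608 -1.266 0.689
vertex 2.057 -2.707 2.57
vertex 1.189 -1.585 1.529
endloop
endfacet
facet normal 0.206 0.747 0.632
outer loop
vertex 1.463 -0.592 2.37
vertex 3.751 -1.395 2.571
vertex 2.883 -0.273 1.53
endloop
endfacet
facet normal -0.845 -0.190 0.500
outer loop
vertex 2.332 -1.714 3.411
vertex 1.463 -0.592 2.37
vertex 2.057 -2.707 2.57
endloop
endfacet
facet normal 0.206 0.747 0.632
outer loop
vertex 2.332 -1.714 3.411
vertex 3.751 -1.395 2.571
vertex 1.463 -0.592 2.37
endloop
endfacet
facet normal 0.845 0.190 -0.500
outer loop
vertex 2.883 -0.273 1.53
vertex 3.751 -1.395 2.571
vertex 2.608 -1.266 0.689
endloop
endfacet
facet normal -0.206 -0.747 -0.632
outer loop
vertex 3.477 -2.388 1.73
vertex 2.057 -2.707 2.57
vertex 2.608 -1.266 0.689
endloop
endfacet
facet normal 0.845 0.190 -0.500
outer loop
vertex 2.608 -1.266 0.689
vertex 3.751 -1.395 2.571
vertex 3.477 -2.388 1.73
endloop
endfacet
facet normal 0.493 -0.638 0.592
outer loop
vertex 3.477 -2.388 1.73
vertex 2.332 -1.714 3.411
vertex 2.057 -2.707 2.57
endloop
endfacet
facet normal 0.494 -0.637 0.592
outer loop
vertex 3.751 -1.395 2.571
vertex 2.332 -1.714 3.411
vertex 3.477 -2.388 1.73
endloop
endfacet
facet normal -0.734 -0.063 0.676
outer loop
vertex 3.613 2.291 0.335
vertex 3.802 3.851 0.686
vertex 2.623 2.645 -0.706
endloop
endfacet
facet normal -0.118 -0.969 -0.218
outer loop
vertex 3.598 2.729 -1.606
vertex 3.613 2.291 0.335
vertex 2.623 2.645 -0.706
endloop
endfacet
facet normal -0.734 -0.063 0.676
outer loop
vertex 2.623 2.645 -0.706
vertex 3.802 3.851 0.686
vertex 2.811 4.205 -0.356
endloop
endfacet
facet normal -0.670 0.238 -0.703
outer loop
vertex 2.811 4.205 -0.356
vertex 3.598 2.729 -1.606
vertex 2.623 2.645 -0.706
endloop
endfacet
facet normal 0.670 -0.239 0.703
outer loop
vertex 3.613 2.291 0.335
vertex 4.777 3.935 -0.214
vertex 3.802 3.851 0.686
endloop
endfacet
facet normal -0.117 -0.969 -0.218
outer loop
vertex 4.589 2.375 -0.564
vertex 3.613 2.291 0.335
vertex 3.598 2.729 -1.606
endloop
endfacet
facet normal 0.669 -0.239 0.704
outer loop
vertex 4.589 2.375 -0.564
vertex 4.777 3.935 -0.214
vertex 3.613 2.291 0.335
endloop
endfacet
facet normal 0.117 0.969 0.218
outer loop
vertex 3.802 3.851 0.686
vertex 4.777 3.935 -0.214
vertex 2.811 4.205 -0.356
endloop
endfacet
facet normal -0.669 0.239 -0.704
outer loop
vertex 3.787 4.289 -1.255
vertex 3.598 2.729 -1.606
vertex 2.811 4.205 -0.356
endloop
endfacet
facet normal 0.117 0.969 0.218
outer loop
vertex 2.811 4.205 -0.356
vertex 4.777 3.935 -0.214
vertex 3.787 4.289 -1.255
endloop
endfacet
facet normal 0.734 0.063 -0.676
outer loop
vertex 3.787 4.289 -1.255
vertex 4.589 2.375 -0.564
vertex 3.598 2.729 -1.606
endloop
endfacet
facet normal 0.734 0.063 -0.676
outer loop
vertex 4.777 3.935 -0.214
vertex 4.589 2.375 -0.564
vertex 3.787 4.289 -1.255
endloop
endfacet

endsolid


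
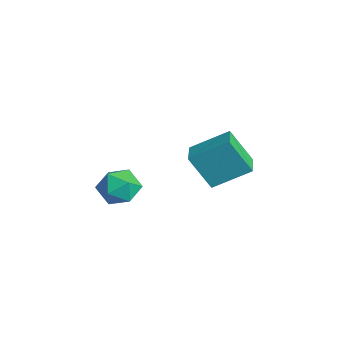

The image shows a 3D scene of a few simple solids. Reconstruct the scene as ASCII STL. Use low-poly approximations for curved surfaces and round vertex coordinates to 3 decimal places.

solid 
facet normal 0.338 0.712 0.616
outer loop
vertex -3.428 -1.262 -1.502
vertex -4.049 -1.664 -0.697
vertex -3.027 -2.03 -0.834
endloop
endfacet
facet normal 0.829 0.544 0.128
outer loop
vertex -3.428 -1.262 -1.502
vertex -3.027 -2.03 -0.834
vertex -2.828 -2.081 -1.908
endloop
endfacet
facet normal 0.547 0.658 -0.518
outer loop
vertex -3.428 -1.262 -1.502
vertex -2.828 -2.081 -1.908
vertex -3.727 -1.747 -2.434
endloop
endfacet
facet normal -0.119 0.896 -0.428
outer loop
vertex -3.428 -1.262 -1.502
vertex -3.727 -1.747 -2.434
vertex -4.481 -1.49 -1.686
endloop
endfacet
facet normal -0.249 0.930 0.272
outer loop
vertex -3.428 -1.262 -1.502
vertex -4.481 -1.49 -1.686
vertex -4.049 -1.664 -0.697
endloop
endfacet
facet normal 0.970 -0.154 0.187
outer loop
vertex -2.828 -2.081 -1.908
vertex -3.027 -2.03 -0.834
vertex -3.079 -2.99 -1.354
endloop
endfacet
facet normal 0.173 0.118 0.978
outer loop
vertex -3.027 -2.03 -0.834
vertex -4.049 -1.664 -0.697
vertex -3.833 -2.733 -0.606
endloop
endfacet
facet normal -0.775 0.471 0.421
outer loop
vertex -4.049 -1.664 -0.697
vertex -4.481 -1.49 -1.686
vertex -4.732 -2.399 -1.132
endloop
endfacet
facet normal -0.565 0.416 -0.712
outer loop
vertex -4.481 -1.49 -1.686
vertex -3.727 -1.747 -2.434
vertex -4.533 -2.45 -2.206
endloop
endfacet
facet normal 0.513 0.031 -0.858
outer loop
vertex -3.727 -1.747 -2.434
vertex -2.828 -2.081 -1.908
vertex -3.511 -2.816 -2.343
endloop
endfacet
facet normal 0.119 -0.896 0.428
outer loop
vertex -4.132 -3.218 -1.538
vertex -3.079 -2.99 -1.354
vertex -3.833 -2.733 -0.606
endloop
endfacet
facet normal -0.547 -0.658 0.518
outer loop
vertex -4.132 -3.218 -1.538
vertex -3.833 -2.733 -0.606
vertex -4.732 -2.399 -1.132
endloop
endfacet
facet normal -0.829 -0.544 -0.128
outer loop
vertex -4.132 -3.218 -1.538
vertex -4.732 -2.399 -1.132
vertex -4.533 -2.45 -2.206
endloop
endfacet
facet normal -0.338 -0.712 -0.616
outer loop
vertex -4.132 -3.218 -1.538
vertex -4.533 -2.45 -2.206
vertex -3.511 -2.816 -2.343
endloop
endfacet
facet normal 0.249 -0.930 -0.272
outer loop
vertex -4.132 -3.218 -1.538
vertex -3.511 -2.816 -2.343
vertex -3.079 -2.99 -1.354
endloop
endfacet
facet normal 0.565 -0.416 0.712
outer loop
vertex -3.833 -2.733 -0.606
vertex -3.079 -2.99 -1.354
vertex -3.027 -2.03 -0.834
endloop
endfacet
facet normal -0.513 -0.031 0.858
outer loop
vertex -4.732 -2.399 -1.132
vertex -3.833 -2.733 -0.606
vertex -4.049 -1.664 -0.697
endloop
endfacet
facet normal -0.970 0.154 -0.187
outer loop
vertex -4.533 -2.45 -2.206
vertex -4.732 -2.399 -1.132
vertex -4.481 -1.49 -1.686
endloop
endfacet
facet normal -0.173 -0.118 -0.978
outer loop
vertex -3.511 -2.816 -2.343
vertex -4.533 -2.45 -2.206
vertex -3.727 -1.747 -2.434
endloop
endfacet
facet normal 0.775 -0.471 -0.421
outer loop
vertex -3.079 -2.99 -1.354
vertex -3.511 -2.816 -2.343
vertex -2.828 -2.081 -1.908
endloop
endfacet
facet normal -0.913 0.396 -0.096
outer loop
vertex -4.537 3.312 0.403
vertex -3.966 4.208 -1.339
vertex -5.162 1.61 -0.676
endloop
endfacet
facet normal -0.280 -0.439 0.854
outer loop
vertex -3.874 1.052 -0.541
vertex -4.537 3.312 0.403
vertex -5.162 1.61 -0.676
endloop
endfacet
facet normal -0.913 0.396 -0.096
outer loop
vertex -5.162 1.61 -0.676
vertex -3.966 4.208 -1.339
vertex -4.591 2.506 -2.418
endloop
endfacet
facet normal -0.296 -0.807 -0.512
outer loop
vertex -4.591 2.506 -2.418
vertex -3.874 1.052 -0.541
vertex -5.162 1.61 -0.676
endloop
endfacet
facet normal 0.296 0.807 0.512
outer loop
vertex -4.537 3.312 0.403
vertex -2.678 3.65 -1.204
vertex -3.966 4.208 -1.339
endloop
endfacet
facet normal -0.280 -0.439 0.854
outer loop
vertex -3.249 2.754 0.538
vertex -4.537 3.312 0.403
vertex -3.874 1.052 -0.541
endloop
endfacet
facet normal 0.296 0.807 0.512
outer loop
vertex -3.249 2.754 0.538
vertex -2.678 3.65 -1.204
vertex -4.537 3.312 0.403
endloop
endfacet
facet normal 0.280 0.439 -0.854
outer loop
vertex -3.966 4.208 -1.339
vertex -2.678 3.65 -1.204
vertex -4.591 2.506 -2.418
endloop
endfacet
facet normal -0.296 -0.807 -0.512
outer loop
vertex -3.303 1.948 -2.283
vertex -3.874 1.052 -0.541
vertex -4.591 2.506 -2.418
endloop
endfacet
facet normal 0.280 0.439 -0.854
outer loop
vertex -4.591 2.506 -2.418
vertex -2.678 3.65 -1.204
vertex -3.303 1.948 -2.283
endloop
endfacet
facet normal 0.913 -0.396 0.096
outer loop
vertex -3.303 1.948 -2.283
vertex -3.249 2.754 0.538
vertex -3.874 1.052 -0.541
endloop
endfacet
facet normal 0.913 -0.396 0.096
outer loop
vertex -2.678 3.65 -1.204
vertex -3.249 2.754 0.538
vertex -3.303 1.948 -2.283
endloop
endfacet

endsolid


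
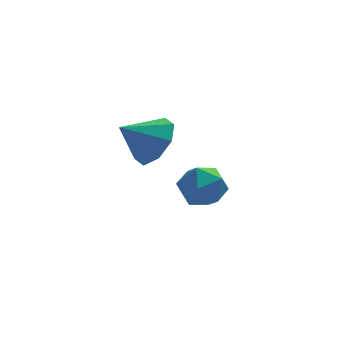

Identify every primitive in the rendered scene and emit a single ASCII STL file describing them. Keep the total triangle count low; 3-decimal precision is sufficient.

solid 
facet normal 0.797 0.142 -0.588
outer loop
vertex 1.864 -3.119 -0.214
vertex 1.358 -3.028 -0.878
vertex 1.687 -2.508 -0.306
endloop
endfacet
facet normal 0.001 0.149 0.989
outer loop
vertex 1.864 -3.119 -0.214
vertex 1.687 -2.508 -0.306
vertex 0.442 -3.192 -0.202
endloop
endfacet
facet normal 0.796 0.143 -0.588
outer loop
vertex 1.687 -2.508 -0.306
vertex 1.358 -3.028 -0.878
vertex 1.317 -2.202 -0.733
endloop
endfacet
facet normal -0.292 0.639 0.711
outer loop
vertex 1.687 -2.508 -0.306
vertex 1.317 -2.202 -0.733
vertex 0.442 -3.192 -0.202
endloop
endfacet
facet normal 0.796 0.143 -0.588
outer loop
vertex 1.317 -2.202 -0.733
vertex 1.358 -3.028 -0.878
vertex 0.971 -2.379 -1.245
endloop
endfacet
facet normal -0.674 0.708 0.210
outer loop
vertex 1.317 -2.202 -0.733
vertex 0.971 -2.379 -1.245
vertex 0.442 -3.192 -0.202
endloop
endfacet
facet normal 0.797 0.143 -0.587
outer loop
vertex 0.971 -2.379 -1.245
vertex 1.358 -3.028 -0.878
vertex 0.852 -2.937 -1.542
endloop
endfacet
facet normal -0.923 0.315 -0.222
outer loop
vertex 0.971 -2.379 -1.245
vertex 0.852 -2.937 -1.542
vertex 0.442 -3.192 -0.202
endloop
endfacet
facet normal 0.797 0.142 -0.588
outer loop
vertex 0.852 -2.937 -1.542
vertex 1.358 -3.028 -0.878
vertex 1.029 -3.548 -1.45
endloop
endfacet
facet normal -0.892 -0.308 -0.331
outer loop
vertex 0.852 -2.937 -1.542
vertex 1.029 -3.548 -1.45
vertex 0.442 -3.192 -0.202
endloop
endfacet
facet normal 0.797 0.142 -0.587
outer loop
vertex 1.029 -3.548 -1.45
vertex 1.358 -3.028 -0.878
vertex 1.399 -3.855 -1.022
endloop
endfacet
facet normal -0.600 -0.798 -0.054
outer loop
vertex 1.029 -3.548 -1.45
vertex 1.399 -3.855 -1.022
vertex 0.442 -3.192 -0.202
endloop
endfacet
facet normal 0.797 0.142 -0.588
outer loop
vertex 1.399 -3.855 -1.022
vertex 1.358 -3.028 -0.878
vertex 1.745 -3.677 -0.51
endloop
endfacet
facet normal -0.217 -0.867 0.448
outer loop
vertex 1.399 -3.855 -1.022
vertex 1.745 -3.677 -0.51
vertex 0.442 -3.192 -0.202
endloop
endfacet
facet normal 0.797 0.142 -0.588
outer loop
vertex 1.745 -3.677 -0.51
vertex 1.358 -3.028 -0.878
vertex 1.864 -3.119 -0.214
endloop
endfacet
facet normal 0.032 -0.474 0.880
outer loop
vertex 1.745 -3.677 -0.51
vertex 1.864 -3.119 -0.214
vertex 0.442 -3.192 -0.202
endloop
endfacet
facet normal -0.045 0.615 0.788
outer loop
vertex 2.53 -0.33 -3.664
vertex 2.707 -0.94 -3.178
vertex 3.293 -0.496 -3.491
endloop
endfacet
facet normal 0.164 0.966 0.202
outer loop
vertex 2.53 -0.33 -3.664
vertex 3.293 -0.496 -3.491
vertex 3.084 -0.304 -4.239
endloop
endfacet
facet normal -0.346 0.891 -0.293
outer loop
vertex 2.53 -0.33 -3.664
vertex 3.084 -0.304 -4.239
vertex 2.37 -0.63 -4.387
endloop
endfacet
facet normal -0.868 0.496 -0.014
outer loop
vertex 2.53 -0.33 -3.664
vertex 2.37 -0.63 -4.387
vertex 2.136 -1.022 -3.732
endloop
endfacet
facet normal -0.682 0.324 0.655
outer loop
vertex 2.53 -0.33 -3.664
vertex 2.136 -1.022 -3.732
vertex 2.707 -0.94 -3.178
endloop
endfacet
facet normal 0.756 0.653 -0.044
outer loop
vertex 3.084 -0.304 -4.239
vertex 3.293 -0.496 -3.491
vertex 3.604 -0.898 -4.108
endloop
endfacet
facet normal 0.419 0.084 0.904
outer loop
vertex 3.293 -0.496 -3.491
vertex 2.707 -0.94 -3.178
vertex 3.37 -1.29 -3.453
endloop
endfacet
facet normal -0.614 -0.385 0.689
outer loop
vertex 2.707 -0.94 -3.178
vertex 2.136 -1.022 -3.732
vertex 2.656 -1.616 -3.601
endloop
endfacet
facet normal -0.914 -0.107 -0.391
outer loop
vertex 2.136 -1.022 -3.732
vertex 2.37 -0.63 -4.387
vertex 2.447 -1.424 -4.349
endloop
endfacet
facet normal -0.068 0.533 -0.843
outer loop
vertex 2.37 -0.63 -4.387
vertex 3.084 -0.304 -4.239
vertex 3.033 -0.98 -4.662
endloop
endfacet
facet normal 0.868 -0.496 0.014
outer loop
vertex 3.21 -1.59 -4.176
vertex 3.604 -0.898 -4.108
vertex 3.37 -1.29 -3.453
endloop
endfacet
facet normal 0.346 -0.891 0.293
outer loop
vertex 3.21 -1.59 -4.176
vertex 3.37 -1.29 -3.453
vertex 2.656 -1.616 -3.601
endloop
endfacet
facet normal -0.164 -0.966 -0.202
outer loop
vertex 3.21 -1.59 -4.176
vertex 2.656 -1.616 -3.601
vertex 2.447 -1.424 -4.349
endloop
endfacet
facet normal 0.045 -0.615 -0.788
outer loop
vertex 3.21 -1.59 -4.176
vertex 2.447 -1.424 -4.349
vertex 3.033 -0.98 -4.662
endloop
endfacet
facet normal 0.682 -0.324 -0.655
outer loop
vertex 3.21 -1.59 -4.176
vertex 3.033 -0.98 -4.662
vertex 3.604 -0.898 -4.108
endloop
endfacet
facet normal 0.914 0.107 0.391
outer loop
vertex 3.37 -1.29 -3.453
vertex 3.604 -0.898 -4.108
vertex 3.293 -0.496 -3.491
endloop
endfacet
facet normal 0.068 -0.533 0.843
outer loop
vertex 2.656 -1.616 -3.601
vertex 3.37 -1.29 -3.453
vertex 2.707 -0.94 -3.178
endloop
endfacet
facet normal -0.756 -0.653 0.044
outer loop
vertex 2.447 -1.424 -4.349
vertex 2.656 -1.616 -3.601
vertex 2.136 -1.022 -3.732
endloop
endfacet
facet normal -0.419 -0.084 -0.904
outer loop
vertex 3.033 -0.98 -4.662
vertex 2.447 -1.424 -4.349
vertex 2.37 -0.63 -4.387
endloop
endfacet
facet normal 0.614 0.385 -0.689
outer loop
vertex 3.604 -0.898 -4.108
vertex 3.033 -0.98 -4.662
vertex 3.084 -0.304 -4.239
endloop
endfacet

endsolid


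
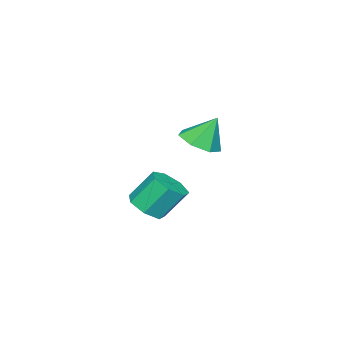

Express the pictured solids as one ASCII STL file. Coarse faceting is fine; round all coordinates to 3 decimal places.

solid 
facet normal 0.353 -0.484 -0.801
outer loop
vertex -0.885 -1.359 -1.63
vertex -1.67 -1.046 -2.165
vertex -0.782 -0.602 -2.042
endloop
endfacet
facet normal 0.928 0.072 0.365
outer loop
vertex -0.885 -1.359 -1.63
vertex -0.782 -0.602 -2.042
vertex -1.505 -0.507 -0.221
endloop
endfacet
facet normal 0.928 0.073 0.365
outer loop
vertex -1.505 -0.507 -0.221
vertex -0.782 -0.602 -2.042
vertex -1.403 0.25 -0.633
endloop
endfacet
facet normal -0.352 0.484 0.801
outer loop
vertex -1.505 -0.507 -0.221
vertex -1.403 0.25 -0.633
vertex -2.29 -0.194 -0.755
endloop
endfacet
facet normal 0.353 -0.484 -0.800
outer loop
vertex -0.782 -0.602 -2.042
vertex -1.67 -1.046 -2.165
vertex -1.348 -0.18 -2.547
endloop
endfacet
facet normal 0.671 0.727 -0.144
outer loop
vertex -0.782 -0.602 -2.042
vertex -1.348 -0.18 -2.547
vertex -1.403 0.25 -0.633
endloop
endfacet
facet normal 0.671 0.727 -0.144
outer loop
vertex -1.403 0.25 -0.633
vertex -1.348 -0.18 -2.547
vertex -1.968 0.672 -1.137
endloop
endfacet
facet normal -0.353 0.484 0.801
outer loop
vertex -1.403 0.25 -0.633
vertex -1.968 0.672 -1.137
vertex -2.29 -0.194 -0.755
endloop
endfacet
facet normal 0.352 -0.484 -0.801
outer loop
vertex -1.348 -0.18 -2.547
vertex -1.67 -1.046 -2.165
vertex -2.156 -0.41 -2.763
endloop
endfacet
facet normal -0.092 0.834 -0.544
outer loop
vertex -1.348 -0.18 -2.547
vertex -2.156 -0.41 -2.763
vertex -1.968 0.672 -1.137
endloop
endfacet
facet normal -0.091 0.834 -0.544
outer loop
vertex -1.968 0.672 -1.137
vertex -2.156 -0.41 -2.763
vertex -2.777 0.442 -1.354
endloop
endfacet
facet normal -0.352 0.484 0.801
outer loop
vertex -1.968 0.672 -1.137
vertex -2.777 0.442 -1.354
vertex -2.29 -0.194 -0.755
endloop
endfacet
facet normal 0.352 -0.484 -0.801
outer loop
vertex -2.156 -0.41 -2.763
vertex -1.67 -1.046 -2.165
vertex -2.598 -1.119 -2.529
endloop
endfacet
facet normal -0.785 0.313 -0.535
outer loop
vertex -2.156 -0.41 -2.763
vertex -2.598 -1.119 -2.529
vertex -2.777 0.442 -1.354
endloop
endfacet
facet normal -0.785 0.313 -0.535
outer loop
vertex -2.777 0.442 -1.354
vertex -2.598 -1.119 -2.529
vertex -3.219 -0.267 -1.12
endloop
endfacet
facet normal -0.353 0.484 0.801
outer loop
vertex -2.777 0.442 -1.354
vertex -3.219 -0.267 -1.12
vertex -2.29 -0.194 -0.755
endloop
endfacet
facet normal 0.352 -0.484 -0.801
outer loop
vertex -2.598 -1.119 -2.529
vertex -1.67 -1.046 -2.165
vertex -2.341 -1.773 -2.021
endloop
endfacet
facet normal -0.888 -0.444 -0.123
outer loop
vertex -2.598 -1.119 -2.529
vertex -2.341 -1.773 -2.021
vertex -3.219 -0.267 -1.12
endloop
endfacet
facet normal -0.887 -0.445 -0.122
outer loop
vertex -3.219 -0.267 -1.12
vertex -2.341 -1.773 -2.021
vertex -2.961 -0.921 -0.611
endloop
endfacet
facet normal -0.353 0.484 0.801
outer loop
vertex -3.219 -0.267 -1.12
vertex -2.961 -0.921 -0.611
vertex -2.29 -0.194 -0.755
endloop
endfacet
facet normal 0.353 -0.484 -0.801
outer loop
vertex -2.341 -1.773 -2.021
vertex -1.67 -1.046 -2.165
vertex -1.578 -1.88 -1.62
endloop
endfacet
facet normal -0.322 -0.866 0.382
outer loop
vertex -2.341 -1.773 -2.021
vertex -1.578 -1.88 -1.62
vertex -2.961 -0.921 -0.611
endloop
endfacet
facet normal -0.322 -0.866 0.382
outer loop
vertex -2.961 -0.921 -0.611
vertex -1.578 -1.88 -1.62
vertex -2.199 -1.028 -0.211
endloop
endfacet
facet normal -0.352 0.484 0.801
outer loop
vertex -2.961 -0.921 -0.611
vertex -2.199 -1.028 -0.211
vertex -2.29 -0.194 -0.755
endloop
endfacet
facet normal 0.353 -0.484 -0.801
outer loop
vertex -1.578 -1.88 -1.62
vertex -1.67 -1.046 -2.165
vertex -0.885 -1.359 -1.63
endloop
endfacet
facet normal 0.487 -0.636 0.599
outer loop
vertex -1.578 -1.88 -1.62
vertex -0.885 -1.359 -1.63
vertex -2.199 -1.028 -0.211
endloop
endfacet
facet normal 0.486 -0.636 0.599
outer loop
vertex -2.199 -1.028 -0.211
vertex -0.885 -1.359 -1.63
vertex -1.505 -0.507 -0.221
endloop
endfacet
facet normal -0.352 0.484 0.801
outer loop
vertex -2.199 -1.028 -0.211
vertex -1.505 -0.507 -0.221
vertex -2.29 -0.194 -0.755
endloop
endfacet
facet normal 0.258 -0.400 -0.879
outer loop
vertex -0.044 3.099 2.77
vertex -0.601 2.272 2.983
vertex -0.889 3.128 2.509
endloop
endfacet
facet normal -0.006 0.992 0.130
outer loop
vertex -0.044 3.099 2.77
vertex -0.889 3.128 2.509
vertex -0.999 2.888 4.337
endloop
endfacet
facet normal 0.258 -0.400 -0.879
outer loop
vertex -0.889 3.128 2.509
vertex -0.601 2.272 2.983
vertex -1.517 2.512 2.605
endloop
endfacet
facet normal -0.695 0.717 0.052
outer loop
vertex -0.889 3.128 2.509
vertex -1.517 2.512 2.605
vertex -0.999 2.888 4.337
endloop
endfacet
facet normal 0.258 -0.400 -0.880
outer loop
vertex -1.517 2.512 2.605
vertex -0.601 2.272 2.983
vertex -1.456 1.715 2.985
endloop
endfacet
facet normal -0.960 0.057 0.275
outer loop
vertex -1.517 2.512 2.605
vertex -1.456 1.715 2.985
vertex -0.999 2.888 4.337
endloop
endfacet
facet normal 0.259 -0.400 -0.879
outer loop
vertex -1.456 1.715 2.985
vertex -0.601 2.272 2.983
vertex -0.751 1.338 3.364
endloop
endfacet
facet normal -0.601 -0.492 0.630
outer loop
vertex -1.456 1.715 2.985
vertex -0.751 1.338 3.364
vertex -0.999 2.888 4.337
endloop
endfacet
facet normal 0.258 -0.400 -0.879
outer loop
vertex -0.751 1.338 3.364
vertex -0.601 2.272 2.983
vertex 0.067 1.664 3.456
endloop
endfacet
facet normal 0.110 -0.516 0.850
outer loop
vertex -0.751 1.338 3.364
vertex 0.067 1.664 3.456
vertex -0.999 2.888 4.337
endloop
endfacet
facet normal 0.259 -0.400 -0.879
outer loop
vertex 0.067 1.664 3.456
vertex -0.601 2.272 2.983
vertex 0.382 2.448 3.192
endloop
endfacet
facet normal 0.639 0.002 0.769
outer loop
vertex 0.067 1.664 3.456
vertex 0.382 2.448 3.192
vertex -0.999 2.888 4.337
endloop
endfacet
facet normal 0.259 -0.401 -0.879
outer loop
vertex 0.382 2.448 3.192
vertex -0.601 2.272 2.983
vertex -0.044 3.099 2.77
endloop
endfacet
facet normal 0.587 0.674 0.448
outer loop
vertex 0.382 2.448 3.192
vertex -0.044 3.099 2.77
vertex -0.999 2.888 4.337
endloop
endfacet

endsolid


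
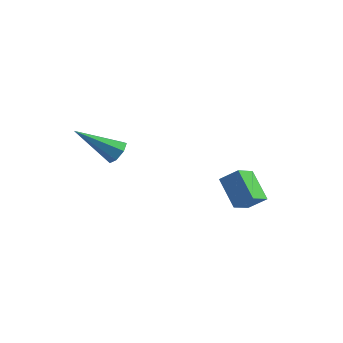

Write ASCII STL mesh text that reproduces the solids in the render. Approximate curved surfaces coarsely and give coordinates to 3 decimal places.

solid 
facet normal 0.711 0.377 -0.593
outer loop
vertex -0.228 -1.667 3.128
vertex -0.515 -1.904 2.633
vertex -0.593 -1.347 2.894
endloop
endfacet
facet normal 0.003 0.593 0.805
outer loop
vertex -0.228 -1.667 3.128
vertex -0.593 -1.347 2.894
vertex -2.045 -2.716 3.907
endloop
endfacet
facet normal 0.711 0.378 -0.593
outer loop
vertex -0.593 -1.347 2.894
vertex -0.515 -1.904 2.633
vertex -0.899 -1.448 2.463
endloop
endfacet
facet normal -0.579 0.783 0.228
outer loop
vertex -0.593 -1.347 2.894
vertex -0.899 -1.448 2.463
vertex -2.045 -2.716 3.907
endloop
endfacet
facet normal 0.711 0.378 -0.593
outer loop
vertex -0.899 -1.448 2.463
vertex -0.515 -1.904 2.633
vertex -0.916 -1.892 2.16
endloop
endfacet
facet normal -0.858 0.311 -0.408
outer loop
vertex -0.899 -1.448 2.463
vertex -0.916 -1.892 2.16
vertex -2.045 -2.716 3.907
endloop
endfacet
facet normal 0.711 0.377 -0.594
outer loop
vertex -0.916 -1.892 2.16
vertex -0.515 -1.904 2.633
vertex -0.632 -2.345 2.213
endloop
endfacet
facet normal -0.627 -0.466 -0.625
outer loop
vertex -0.916 -1.892 2.16
vertex -0.632 -2.345 2.213
vertex -2.045 -2.716 3.907
endloop
endfacet
facet normal 0.711 0.377 -0.594
outer loop
vertex -0.632 -2.345 2.213
vertex -0.515 -1.904 2.633
vertex -0.259 -2.467 2.582
endloop
endfacet
facet normal -0.058 -0.964 -0.260
outer loop
vertex -0.632 -2.345 2.213
vertex -0.259 -2.467 2.582
vertex -2.045 -2.716 3.907
endloop
endfacet
facet normal 0.712 0.377 -0.593
outer loop
vertex -0.259 -2.467 2.582
vertex -0.515 -1.904 2.633
vertex -0.08 -2.165 2.989
endloop
endfacet
facet normal 0.420 -0.807 0.414
outer loop
vertex -0.259 -2.467 2.582
vertex -0.08 -2.165 2.989
vertex -2.045 -2.716 3.907
endloop
endfacet
facet normal 0.711 0.377 -0.593
outer loop
vertex -0.08 -2.165 2.989
vertex -0.515 -1.904 2.633
vertex -0.228 -1.667 3.128
endloop
endfacet
facet normal 0.447 -0.115 0.887
outer loop
vertex -0.08 -2.165 2.989
vertex -0.228 -1.667 3.128
vertex -2.045 -2.716 3.907
endloop
endfacet
facet normal -0.737 -0.249 -0.629
outer loop
vertex 3.877 -0.167 -0.349
vertex 2.833 0.567 0.583
vertex 4.05 0.844 -0.952
endloop
endfacet
facet normal 0.660 -0.465 -0.590
outer loop
vertex 4.787 1.093 -0.323
vertex 3.877 -0.167 -0.349
vertex 4.05 0.844 -0.952
endloop
endfacet
facet normal -0.737 -0.249 -0.629
outer loop
vertex 4.05 0.844 -0.952
vertex 2.833 0.567 0.583
vertex 3.006 1.578 -0.02
endloop
endfacet
facet normal 0.145 0.850 -0.507
outer loop
vertex 3.006 1.578 -0.02
vertex 4.787 1.093 -0.323
vertex 4.05 0.844 -0.952
endloop
endfacet
facet normal -0.145 -0.850 0.507
outer loop
vertex 3.877 -0.167 -0.349
vertex 3.57 0.816 1.212
vertex 2.833 0.567 0.583
endloop
endfacet
facet normal 0.660 -0.465 -0.590
outer loop
vertex 4.614 0.082 0.28
vertex 3.877 -0.167 -0.349
vertex 4.787 1.093 -0.323
endloop
endfacet
facet normal -0.145 -0.850 0.507
outer loop
vertex 4.614 0.082 0.28
vertex 3.57 0.816 1.212
vertex 3.877 -0.167 -0.349
endloop
endfacet
facet normal -0.660 0.465 0.590
outer loop
vertex 2.833 0.567 0.583
vertex 3.57 0.816 1.212
vertex 3.006 1.578 -0.02
endloop
endfacet
facet normal 0.145 0.850 -0.507
outer loop
vertex 3.743 1.827 0.609
vertex 4.787 1.093 -0.323
vertex 3.006 1.578 -0.02
endloop
endfacet
facet normal -0.660 0.465 0.590
outer loop
vertex 3.006 1.578 -0.02
vertex 3.57 0.816 1.212
vertex 3.743 1.827 0.609
endloop
endfacet
facet normal 0.737 0.249 0.629
outer loop
vertex 3.743 1.827 0.609
vertex 4.614 0.082 0.28
vertex 4.787 1.093 -0.323
endloop
endfacet
facet normal 0.737 0.249 0.629
outer loop
vertex 3.57 0.816 1.212
vertex 4.614 0.082 0.28
vertex 3.743 1.827 0.609
endloop
endfacet

endsolid


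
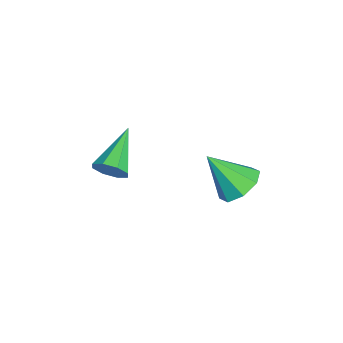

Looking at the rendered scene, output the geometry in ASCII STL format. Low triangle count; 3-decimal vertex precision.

solid 
facet normal 0.867 -0.261 -0.425
outer loop
vertex -0.716 -3.443 0.777
vertex -1.065 -3.736 0.245
vertex -0.808 -3.098 0.377
endloop
endfacet
facet normal 0.173 0.765 0.620
outer loop
vertex -0.716 -3.443 0.777
vertex -0.808 -3.098 0.377
vertex -2.755 -3.224 1.075
endloop
endfacet
facet normal 0.867 -0.262 -0.424
outer loop
vertex -0.808 -3.098 0.377
vertex -1.065 -3.736 0.245
vertex -1.05 -3.127 -0.1
endloop
endfacet
facet normal -0.073 0.997 -0.024
outer loop
vertex -0.808 -3.098 0.377
vertex -1.05 -3.127 -0.1
vertex -2.755 -3.224 1.075
endloop
endfacet
facet normal 0.865 -0.263 -0.426
outer loop
vertex -1.05 -3.127 -0.1
vertex -1.065 -3.736 0.245
vertex -1.302 -3.512 -0.374
endloop
endfacet
facet normal -0.435 0.693 -0.574
outer loop
vertex -1.05 -3.127 -0.1
vertex -1.302 -3.512 -0.374
vertex -2.755 -3.224 1.075
endloop
endfacet
facet normal 0.866 -0.262 -0.426
outer loop
vertex -1.302 -3.512 -0.374
vertex -1.065 -3.736 0.245
vertex -1.415 -4.028 -0.286
endloop
endfacet
facet normal -0.703 0.033 -0.711
outer loop
vertex -1.302 -3.512 -0.374
vertex -1.415 -4.028 -0.286
vertex -2.755 -3.224 1.075
endloop
endfacet
facet normal 0.866 -0.263 -0.426
outer loop
vertex -1.415 -4.028 -0.286
vertex -1.065 -3.736 0.245
vertex -1.323 -4.373 0.114
endloop
endfacet
facet normal -0.718 -0.600 -0.352
outer loop
vertex -1.415 -4.028 -0.286
vertex -1.323 -4.373 0.114
vertex -2.755 -3.224 1.075
endloop
endfacet
facet normal 0.866 -0.263 -0.426
outer loop
vertex -1.323 -4.373 0.114
vertex -1.065 -3.736 0.245
vertex -1.08 -4.345 0.59
endloop
endfacet
facet normal -0.473 -0.832 0.290
outer loop
vertex -1.323 -4.373 0.114
vertex -1.08 -4.345 0.59
vertex -2.755 -3.224 1.075
endloop
endfacet
facet normal 0.867 -0.262 -0.424
outer loop
vertex -1.08 -4.345 0.59
vertex -1.065 -3.736 0.245
vertex -0.829 -3.959 0.865
endloop
endfacet
facet normal -0.110 -0.528 0.842
outer loop
vertex -1.08 -4.345 0.59
vertex -0.829 -3.959 0.865
vertex -2.755 -3.224 1.075
endloop
endfacet
facet normal 0.867 -0.262 -0.424
outer loop
vertex -0.829 -3.959 0.865
vertex -1.065 -3.736 0.245
vertex -0.716 -3.443 0.777
endloop
endfacet
facet normal 0.157 0.132 0.979
outer loop
vertex -0.829 -3.959 0.865
vertex -0.716 -3.443 0.777
vertex -2.755 -3.224 1.075
endloop
endfacet
facet normal 0.113 0.642 -0.758
outer loop
vertex -0.027 0.872 0.115
vertex -0.888 0.724 -0.139
vertex -0.474 1.311 0.42
endloop
endfacet
facet normal 0.639 0.122 0.760
outer loop
vertex -0.027 0.872 0.115
vertex -0.474 1.311 0.42
vertex -1.092 -0.424 1.219
endloop
endfacet
facet normal 0.114 0.642 -0.758
outer loop
vertex -0.474 1.311 0.42
vertex -0.888 0.724 -0.139
vertex -1.163 1.406 0.397
endloop
endfacet
facet normal 0.026 0.410 0.912
outer loop
vertex -0.474 1.311 0.42
vertex -1.163 1.406 0.397
vertex -1.092 -0.424 1.219
endloop
endfacet
facet normal 0.114 0.642 -0.758
outer loop
vertex -1.163 1.406 0.397
vertex -0.888 0.724 -0.139
vertex -1.692 1.102 0.06
endloop
endfacet
facet normal -0.629 0.298 0.718
outer loop
vertex -1.163 1.406 0.397
vertex -1.692 1.102 0.06
vertex -1.092 -0.424 1.219
endloop
endfacet
facet normal 0.114 0.641 -0.759
outer loop
vertex -1.692 1.102 0.06
vertex -0.888 0.724 -0.139
vertex -1.749 0.576 -0.393
endloop
endfacet
facet normal -0.945 -0.149 0.292
outer loop
vertex -1.692 1.102 0.06
vertex -1.749 0.576 -0.393
vertex -1.092 -0.424 1.219
endloop
endfacet
facet normal 0.114 0.641 -0.759
outer loop
vertex -1.749 0.576 -0.393
vertex -0.888 0.724 -0.139
vertex -1.303 0.137 -0.697
endloop
endfacet
facet normal -0.735 -0.668 -0.115
outer loop
vertex -1.749 0.576 -0.393
vertex -1.303 0.137 -0.697
vertex -1.092 -0.424 1.219
endloop
endfacet
facet normal 0.113 0.642 -0.759
outer loop
vertex -1.303 0.137 -0.697
vertex -0.888 0.724 -0.139
vertex -0.613 0.042 -0.675
endloop
endfacet
facet normal -0.123 -0.956 -0.266
outer loop
vertex -1.303 0.137 -0.697
vertex -0.613 0.042 -0.675
vertex -1.092 -0.424 1.219
endloop
endfacet
facet normal 0.114 0.642 -0.758
outer loop
vertex -0.613 0.042 -0.675
vertex -0.888 0.724 -0.139
vertex -0.085 0.346 -0.338
endloop
endfacet
facet normal 0.532 -0.843 -0.073
outer loop
vertex -0.613 0.042 -0.675
vertex -0.085 0.346 -0.338
vertex -1.092 -0.424 1.219
endloop
endfacet
facet normal 0.114 0.641 -0.759
outer loop
vertex -0.085 0.346 -0.338
vertex -0.888 0.724 -0.139
vertex -0.027 0.872 0.115
endloop
endfacet
facet normal 0.848 -0.397 0.352
outer loop
vertex -0.085 0.346 -0.338
vertex -0.027 0.872 0.115
vertex -1.092 -0.424 1.219
endloop
endfacet

endsolid
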